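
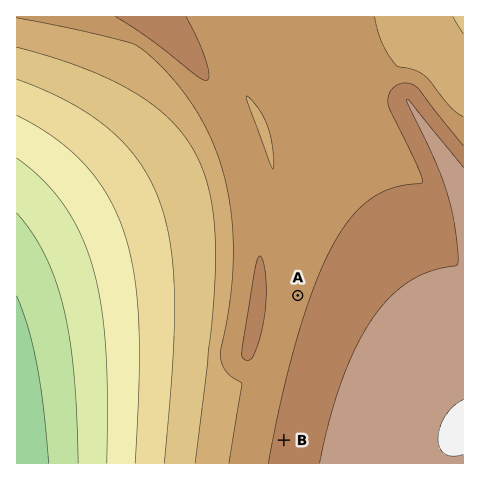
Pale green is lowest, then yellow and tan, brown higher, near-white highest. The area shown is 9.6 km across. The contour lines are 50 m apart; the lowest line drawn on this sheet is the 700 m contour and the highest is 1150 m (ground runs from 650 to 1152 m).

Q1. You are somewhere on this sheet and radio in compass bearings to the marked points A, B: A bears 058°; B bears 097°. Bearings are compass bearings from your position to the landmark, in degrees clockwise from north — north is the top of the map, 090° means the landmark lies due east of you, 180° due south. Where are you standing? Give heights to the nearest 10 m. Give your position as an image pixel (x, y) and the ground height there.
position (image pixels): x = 102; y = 418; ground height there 790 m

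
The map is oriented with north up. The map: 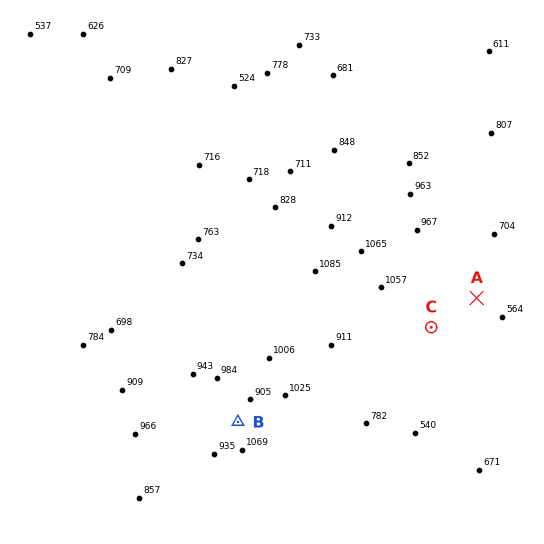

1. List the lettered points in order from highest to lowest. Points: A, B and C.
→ B C A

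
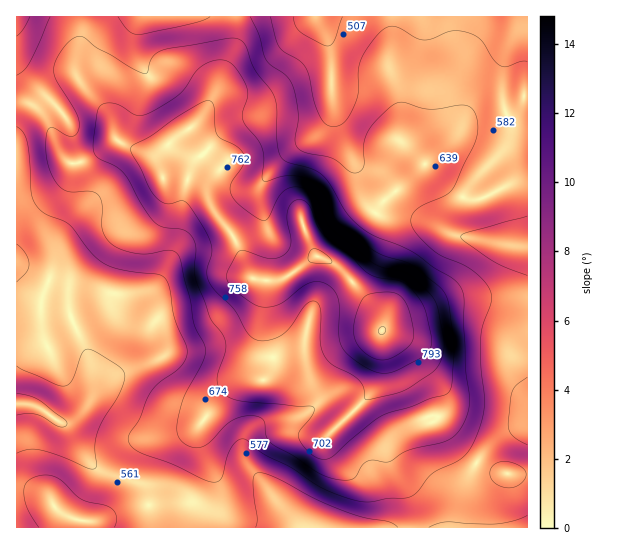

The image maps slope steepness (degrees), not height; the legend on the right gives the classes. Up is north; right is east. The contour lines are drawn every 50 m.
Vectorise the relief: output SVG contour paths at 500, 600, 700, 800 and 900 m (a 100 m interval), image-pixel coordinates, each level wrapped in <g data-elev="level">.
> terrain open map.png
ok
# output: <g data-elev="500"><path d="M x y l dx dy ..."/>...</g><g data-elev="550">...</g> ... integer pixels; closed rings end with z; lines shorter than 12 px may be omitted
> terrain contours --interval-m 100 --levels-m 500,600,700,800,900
<g data-elev="500"><path d="M17 393l12 3 9 3 27 20 2 4-1 3-5 1-24-13-10-1-10 2"/><path d="M342 17l-8 24-3 4-4 1-6-2-21-13-5-6-2-8"/></g><g data-elev="600"><path d="M114 527l2-10-5-9-6-3-23-5-22-21-7-3-7-1-8 1-8 3-4 4-2 6 0 9 3 9 12 20"/><path d="M504 487l10 0 8-5 4-7-2-6-9-5-9-3-8 1-5 4-3 7 1 6 6 5z"/><path d="M17 127l6 6 4 8 2 17 2 36 3 8 5 7 7 5 17 7 6 4 22 28 13 10 19 7 36 5 6 3 4 7 5 30 12 31 1 9-7 12-22 16-9 11-10 25-10 16 0 7 3 5 9 6 32 11 32 16 10 2 4-1 3-4 5-20 4-10 6-6 6-2 4 1 16 14 28 14 27 18 25 11 24 5 44-6 7-5 15-18 24-11 9-8 10-17 8-24 0-15-3-31 0-29 2-13 8-23 0-11-7-10-12-11-10-6-21-9-10-6-15-16-4-7-1-5 2-7 4-5 28-14 9-8 22-48 2-12-2-12-5-7-6-3-34 4-10-1-18-6-8 2-17 15-10 12-4 14 0 21-2 4-5 3-7-1-19-14-28-6-5-4-3-6 3-27-5-29-7-11-15-9-5-6-7-25-9-18"/><path d="M50 17l-20 45-5 8-8 5"/><path d="M210 17l-17 6-55 12-9-4-11-14"/></g><g data-elev="700"><path d="M322 459l5 0 6-3 21-19 28-21 29-9 20-9 14-3 4-4 3-9 2-39-5-38-5-12-5-7-25-20-9-4-27-9-32-23-11-12-14-28-10-9-9-4-11-1-10 1-15 5-3-1-1-4 2-19-2-9-4-10-13-14-3-7 1-7 5-14-1-10-9-16-9-9-12-2-14 5-8 7-9 15-7 7-17 12-16 8-11 1-14-9-7-3-7 0-5 1-5 7-3 26-1 12 2 6 5 4 15 7 8 7 20 33 12 17 8 4 22 3 5 4 4 7 2 8-2 20 2 12 14 37 12 15 4 9-1 11-8 24 0 6 3 6 8 8 11 4 74 6 1 2-1 5-13 16-2 7 3 6 7 8 7 6z"/></g><g data-elev="800"><path d="M378 373l9 0 10-3 24-12 8-7 2-6 1-7-8-32-10-14-9-9-8-3-20-3-12-6-17-18-26-20-4-7-7-17-4-6-5-3-7 0-5 5-3 8 0 9 4 19-1 6-3 5-6 5-10 2-26-8-6 0-11 20-2 6 2 5 7 8 14 11 8 5 8 1 16-3 21-17 8-4 9-1 8 3 8 6 3 8 1 36 3 12 5 7 10 8 12 7z"/></g><g data-elev="900"><path d="M380 334l2 1 3-2 1-3-1-3-3 0-3 1-1 3z"/></g>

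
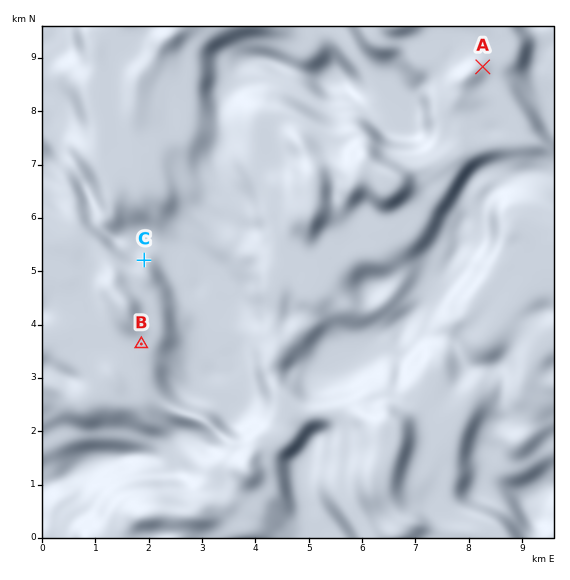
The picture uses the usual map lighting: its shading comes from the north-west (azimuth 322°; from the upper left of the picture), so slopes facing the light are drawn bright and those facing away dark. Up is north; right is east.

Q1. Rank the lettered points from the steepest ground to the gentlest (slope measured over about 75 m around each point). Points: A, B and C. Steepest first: C A B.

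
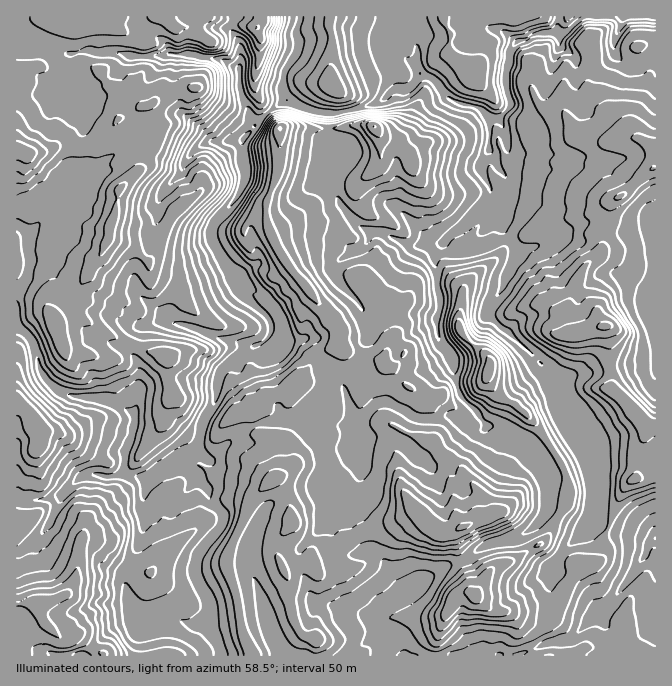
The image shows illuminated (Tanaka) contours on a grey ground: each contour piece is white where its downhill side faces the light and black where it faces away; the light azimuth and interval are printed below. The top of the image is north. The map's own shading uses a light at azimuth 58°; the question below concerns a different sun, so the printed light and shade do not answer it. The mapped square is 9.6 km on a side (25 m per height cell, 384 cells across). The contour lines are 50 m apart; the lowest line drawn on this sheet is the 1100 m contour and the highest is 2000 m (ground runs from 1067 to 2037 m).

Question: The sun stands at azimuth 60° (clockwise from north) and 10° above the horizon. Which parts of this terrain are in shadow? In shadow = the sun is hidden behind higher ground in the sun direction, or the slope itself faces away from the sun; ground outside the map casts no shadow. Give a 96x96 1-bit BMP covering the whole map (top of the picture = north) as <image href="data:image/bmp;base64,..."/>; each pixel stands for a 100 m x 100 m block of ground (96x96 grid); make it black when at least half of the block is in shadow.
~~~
<image width="96" height="96" href="data:image/bmp;base64,Qk2+BAAAAAAAAD4AAAAoAAAAYAAAAGAAAAABAAEAAAAAAIAEAAATCwAAEwsAAAIAAAAAAAAA////AAAAAAAf8AAH4fgH/g/AAAAfAAAP4/gH/n/gAAAcAAAPw/gH/n/gAAAAAAAPx8AD/3/gAAAAAAAfh8AC/3/gAAAAAAAfh4AAf3/AAAAAAAAfj4AAP74AAAAAAAAfj4AAH7wAAAAAAAAfj4AAD5gAAAAAAEA/nwgAB4AAAAAAAOA/H5gAA4AAAAAAAMA/HxgPw6AAAAADAEA+PxAP/6AA8AAHgAA+PhAP/8AAcAAHgAA+PgAP/8AAIAAHgAAeHAAf/8AAAAIHgAAfHAAf/8AAAAADgAAPHAAf/0IAAAAHgAAPjAAf/gcAAAAHgAAHhwA//AIAAAAHwAAHx4A/+AAAAQADgAAHwAA/8AAAB4ADAAAH4QAf4AAAx8AhAAAH4QAf4IAA5+BwAAAP4AAPwIAAZ+GgAAAP8AAPwbAAR/ngAAAf+AAHgaAAR/DgHYA7wAADgSAAx/DgHcBn4AADAAABx/DgAMBPwAAAAAABj/jgAMB/AAAABgADn/jgAOB8AAAAHAAHH/jgAOA8QAAAAAP+P/zgAPAcAAAHgA/+f/zAAPgcAAADAD/8f/wAAPwOAAAAAP/4//wAAPwPAAAAPf/w//gAAfwHAAAAef/gf/AAD/4DAAAB4f8Af+AH//4DAAAA4P8Af8Af6f4DAAAAQf4A/wA/2PwDAAAAAf4B/gA/mH4AAAAGAf4P/4B/EHwAAYEGA/4f/4B+AHwAA8OAA/4//4B+AHAAH+OAB/w//4D+AAAAP/8AB/h//4D8AAAAP/4AB+B/84D8AAAfH/8AB+D/AQD4AAD8H/4AB8H+AAD4AAHwP/4AB8P+AAD4AAGAf/wAB8H/gADwAAAA//gAA8H+AADgABAB//gAA+DwAADgADAD//AAA8DwAADgAHAD/+BAA8B4AABgAHAH/8DAAYA4AAAgAHAH/4CAAYAwAAAgQGAP/4AAAQAAAAAg8AAP/wAAAAAAAAAA8AAP/gAAAAAAAAAB+AAf/gAAAAAAIAAA+AAf/AAAwAAwPAAA/AAP/AAPwAAgeAAAfAAP2AAfAAAAOAAA/AAP+AA4EAAAHAAA/AAH+ABwfAAADwAAfgAD+ADh/AAAD4AAPgAD+AHj/AAgBsAAHgAB/AHD+AEgAACADgAB/AHB8AMgAACAAABh/gHA8ANgAACAAABh/gPw4ALAAACAAAAD/g/8YALAAAiAAAAD/g/8QAGAAB4AAAAB/gf8AAPj/x8AAAAB/gP+AANz+A4AAAAAfwP8AAPzwAAAAAAAPwH8AAPjwAAAAAAAHgB4AAPhwAAAAAAgPgAAAAPgwAAABADgeD+AAA/4AAAAAADAef/gAP94AAAAAADAcf+AAf54AAAAAADA8f8AEfz4AAAAAAAA8f4Ae/DwAAAAAAAA8MgAX+DwAAAAAAAB8MwAH8DwAAAAAAAD8BwAH4BwSAAAAMf/8HwAHgBw3HAAB///+HwADgAw+HAAH+f9+H4ADAAAeHAAAAdx+H4ADwAweHAAAAcA8H4ADwD/+DAAAAAA8D4ADwDn6AAAAAAAMB4ABgAAYAA="/>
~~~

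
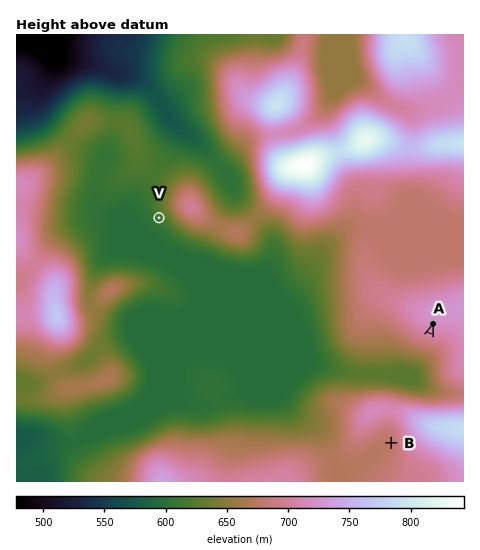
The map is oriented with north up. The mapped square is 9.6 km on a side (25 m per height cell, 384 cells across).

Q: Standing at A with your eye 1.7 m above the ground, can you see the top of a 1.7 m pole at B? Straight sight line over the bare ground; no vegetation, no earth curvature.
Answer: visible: false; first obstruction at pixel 405 402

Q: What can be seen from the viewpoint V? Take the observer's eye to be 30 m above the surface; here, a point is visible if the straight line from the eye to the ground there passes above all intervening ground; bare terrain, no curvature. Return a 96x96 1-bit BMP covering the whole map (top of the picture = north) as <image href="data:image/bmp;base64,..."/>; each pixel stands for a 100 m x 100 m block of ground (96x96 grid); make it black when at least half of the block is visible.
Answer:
<image width="96" height="96" href="data:image/bmp;base64,Qk2+BAAAAAAAAD4AAAAoAAAAYAAAAGAAAAABAAEAAAAAAIAEAAATCwAAEwsAAAIAAAAAAAAA////AAAAAAAAAB4H////wACAAAAAAA//////4AAAAAAAAA//////8AAAAAAAAA///////AAAAAAAAAf//////gAAAAAAAAf///////gAAAAAAAP///////wAAAAAAAH///////4AAAAAAAH///////4AAAAAAAD///////8ABgAAAAB///////+ADwAAAAA///////+AD/8AAAA////////AH/8AAAA////////gP/8AAAAf///////wP/8AAAAf///////4f/8AAAAf//////////8AAAAf//////////8AAAAP/////////wAAAAAP////////8AAAAAAP////////gAAAAYA////////8AAQAAP/////////gAA4AAH////////+AAA4AAD////////8AAA8AAB////////4AAA8AAB/f//////4AAAcAAAYP//////4AAAcAAAAP//////8AAAAAAAAH//////8AAAAAAAAD//////8AAAAACAAD//////8ABgAAHAAB//////+ADgAAPAAA//////+AHgAAPAAAf//////APwAAfAAAP//////AfwAAfgAAH//////h/4AA/gAAD//////7/AAA/gAAH///////gAAA/gAAP//////8AAAAfwAA////+AfAAAAAf58D////gAAAAAAA///////+AAAAAAAA///////wAAAAAAAA///////AAAAAAAAA//////8AAAAAAAAA//////wAAAAAAAAf//////AAAAAAAAA//////8AAAAAAAAB//////wAAAAAAAAB//////AAAAAAAAAB//////AAAAAAAAAB//////AAAAAAAAAB//////AAAAAAAAAB//////AAAAAAAAAB/////+AAAAAAAAAB/////+AAAAAAAAAB/////+AAAAAAAAAB/////+AAAAAAAAAA/////8AAAAAAAAAA/////4AAAAAAAAAA/////wAAAAAAAAAA/////AAAAAAAAAAA/////AAAAAAAAAAAf////AAAAAAAAAAAf////AAAAAAAAAAAP/+P/AAAAAAAAAAAH/+H/AAAAAAAAAAAD//H/AAAAAAAAAAAA//H/AAAAAAAAAAAAf/H+AAAAAAAAAAAAP//8AAAAAAAAAAAAP//4AAAAAAAAAAAAH//wAAAAAAAAAAAAD//gAAAAAAAAAAAAB//gAAAAAAAAAAAAA//AAAAAAAAAAAAAAfgAAAAAAAAAAAAAACAAAAAAAAAAAAAAAAAAAAAAAAAAAAAAAAAAAAAAAAAAAAAAAAAAAAAAAAAAAAAAAAAAIA4AAAAAAAAAAAAA+B4AAAAAAAAAAAAA/D4AAAAAAAAAAAAB//wAAAAAAAAAAAAB//gAAAAAAAAAAAAD//AAAAAAAAAAAAAD/+AAAAAAAAAAAAAD/8AAAAAAAAAAAAAD/4AAAAAAAAAAAAAADwAAAAAAAAAAAAAAAAAAAAAAAAAAAAAAAAAAAAAAAAAAAAAAAAAAAAAAAAAAAAAAAAAAAAAAAAA="/>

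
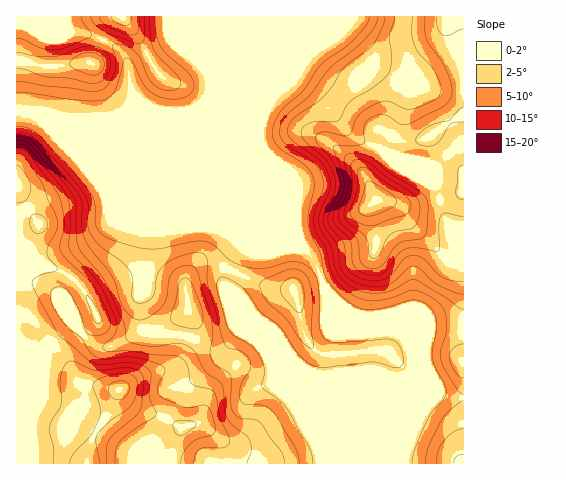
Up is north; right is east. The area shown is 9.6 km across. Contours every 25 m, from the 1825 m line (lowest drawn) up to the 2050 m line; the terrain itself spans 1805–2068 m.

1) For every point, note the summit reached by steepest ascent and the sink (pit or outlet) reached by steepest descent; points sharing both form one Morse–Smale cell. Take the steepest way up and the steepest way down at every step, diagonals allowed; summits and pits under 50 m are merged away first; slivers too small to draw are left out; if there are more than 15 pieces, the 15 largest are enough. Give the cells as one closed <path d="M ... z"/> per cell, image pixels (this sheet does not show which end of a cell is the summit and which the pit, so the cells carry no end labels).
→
<path d="M206 99l-11 9-9 4-52-4-17 7-23 3-28 0-19-5-31-1 0 351 388 1 4-18 1-73-7 3-9 0-8-3-69 1-7-2-18-16-7-12-60-59 1-14 16-25-35-84z"/><path d="M463 16l-256 1 91 221 5 10 11 11 11 29 16 16 12 8 14 8 31 13 8 8 6 12 16 16 10 22 3 3 14 4 9-1z"/><path d="M207 16l-1 53 4 9 0 12-4 7 0 65 35 84-16 25-1 14 60 59 7 12 18 16 7 2 69-1 8 3 14-2 6-9 0-7-7-17-8-8-31-13-14-8-12-8-16-16-11-29-11-11-5-10z"/><path d="M20 24l-4 1 1 87 30 1 19 5 28 0 23-3 17-7 17 0-10-6-8-8-6-34-14-15-28-11-14-2-8-3-30 0z"/><path d="M206 16l-189 0-1 8 17 5 30 0 8 3 19 3 18 7 9 6 9 9 6 34 9 11 19 8 26 2 13-6 7-8 4-8 0-12-4-9z"/><path d="M412 353l1 12-5 12 0 69-4 17 59 1 1-66-23-4-13-25z"/>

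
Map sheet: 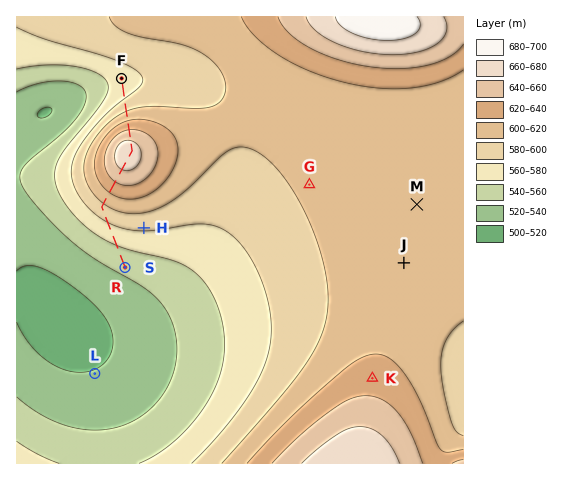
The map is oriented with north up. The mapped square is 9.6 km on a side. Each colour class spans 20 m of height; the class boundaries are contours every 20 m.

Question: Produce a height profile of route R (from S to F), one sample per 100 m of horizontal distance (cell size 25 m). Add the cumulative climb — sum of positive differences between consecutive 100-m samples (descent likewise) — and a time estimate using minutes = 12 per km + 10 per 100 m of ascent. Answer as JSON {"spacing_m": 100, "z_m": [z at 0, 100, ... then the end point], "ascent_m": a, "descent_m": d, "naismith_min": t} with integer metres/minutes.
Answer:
{"spacing_m": 100, "z_m": [545, 548, 551, 553, 557, 560, 563, 567, 571, 575, 579, 583, 587, 591, 595, 602, 610, 617, 625, 632, 640, 647, 654, 660, 665, 669, 671, 670, 668, 664, 658, 651, 641, 631, 621, 611, 601, 593, 585, 579, 575, 572, 570, 570, 571], "ascent_m": 126, "descent_m": 100, "naismith_min": 64}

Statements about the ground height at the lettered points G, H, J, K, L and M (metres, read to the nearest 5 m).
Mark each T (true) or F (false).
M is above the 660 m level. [F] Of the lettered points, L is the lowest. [T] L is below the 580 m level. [T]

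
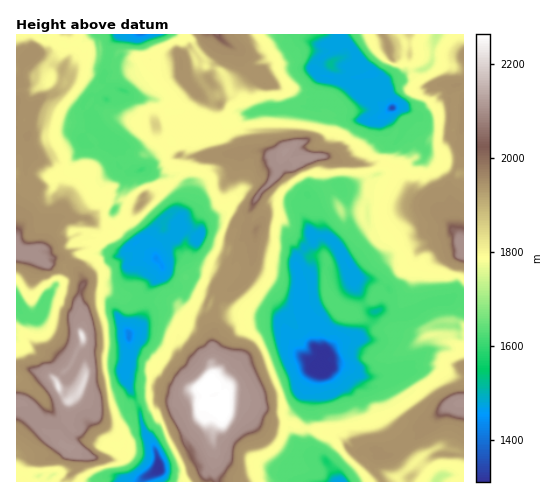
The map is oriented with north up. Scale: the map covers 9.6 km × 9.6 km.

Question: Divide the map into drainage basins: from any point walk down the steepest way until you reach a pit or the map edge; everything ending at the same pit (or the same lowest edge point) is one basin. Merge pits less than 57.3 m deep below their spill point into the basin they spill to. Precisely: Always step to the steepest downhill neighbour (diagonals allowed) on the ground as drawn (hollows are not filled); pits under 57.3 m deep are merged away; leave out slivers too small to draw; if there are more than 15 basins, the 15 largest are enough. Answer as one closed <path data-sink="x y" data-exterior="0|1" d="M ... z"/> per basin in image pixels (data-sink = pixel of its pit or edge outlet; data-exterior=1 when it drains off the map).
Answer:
<path data-sink="323 369" data-exterior="0" d="M463 83l-11 3-3 8 2 15-1 27 9 8 4 8 0 6-14 25 1 16 8 12-1 20 2 5-28-32-18-10-3-5-9-10-3-9-6-4-9-4-18 3-26-4-10-5-36 4-10-6-6 19-19 23-9 15-4 20 3 3 7-1-15 8-7 22-27 41 0 6 7 17 0 47-9 12 1 15 3 3 35 4 12 10 11 4 26 2 9 4 33 5 19 17 9 2 3-3 11 0 3 7 7 0 9-2 26-20 25-27 18-5z"/><path data-sink="392 108" data-exterior="0" d="M463 34l-53 0-1 20-18-1-8-19-165 0 0 2 7 7 15 9 2 12 13 10-5 0-19 22-7 2-4 6-7 2-4 22-5 5 2 18 3 4 13 0 10-3 28-1 16 7 3 0 6-5 8 7 36-4 10 5 26 4 18-3 13 6 5 11 9 10 3 5 18 10 27 30 0-23-8-12-1-16 14-25 0-6-4-8-9-8 1-27-2-15 3-8 12-4z"/><path data-sink="140 35" data-exterior="1" d="M206 34l-136 1 2 17-9 16 0 5 7 5 0 3-8 9-20 7-6 6-4 7-2 19-4 8 3 13 10 10 13 5 7 7 5 20 0 12-4 13 28 3 13-12 5-13 7 5 10 0 16 6 6-10 5 0 23-14 13-13 2-10 2-2-16-2-6-5-8-13-5-16 2-6 8-7 11-5 16-12-10-16-1-18 6-8 16-7z"/><path data-sink="157 259" data-exterior="0" d="M260 151l-70 5-2 3-2 10-11 11-21 14-9 2-9 15-14 9-8 9-2 6-9 1-11-14-5-4-10 0 2 4-2 13-15 4-14 10-10 0-6 5 10 6 20-2 7 4 11 12 4 7-2 4 7 3 16 3 15 7 10 0 10 4 27-3 11 6 11 11 13 4 8 11 3 10 0-14-7-17 0-6 27-41 7-22 15-8-7 1-3-3 4-20 9-15 17-19 6-12 0-9-5 2z"/><path data-sink="159 469" data-exterior="0" d="M203 386l-14 6-11 8-17-2-14 1-36 14-14 0-20-19-3 3-6 4-1 19-8 7-1 7 4 9 15 12 0 12-12 14 142 1-1-9 6-6 2-10-1-27 8-14 2-10-15-2-3-3z"/><path data-sink="129 337" data-exterior="0" d="M84 286l-3 2-2 7 0 11 5 12-3 9 1 16-9 17 12 8 0 11-7 17 10 7 9 10 19-1 31-13 14-1 17 2 14-9 9-2 8-7 4-8-1-34-1-7-9-13-13-4-11-11-11-6-27 3-10-4-10 0-15-7z"/><path data-sink="341 481" data-exterior="1" d="M223 405l-2 11-8 14 0 37 4 15 165-1-8-11 5-14-3-7-20 3-7-4-3-5-12-10-33-5-9-4-26-2-11-4-12-10-18-1z"/><path data-sink="17 304" data-exterior="1" d="M18 249l-2 0 0 117 40 13 15-14 11-22-1-16 3-9-5-12 0-11 5-14-7-12-15-11-20 2-9-6-11 0z"/><path data-sink="437 481" data-exterior="1" d="M463 403l-17 4-25 27-26 20-17 2-4 14 7 10 2 2 80 0z"/><path data-sink="39 476" data-exterior="0" d="M21 403l-5 0 0 78 48 1 13-15 0-12-8-8-5-1-8-11-10-3-10-12-5-11z"/><path data-sink="376 311" data-exterior="0" d="M379 292l-5 7-18 10-4 6 18 7 11 8 15 0 7 4 23 3-10-4-10 0-5-4-2-17 4-10 0-6-6 5-8-2z"/><path data-sink="115 210" data-exterior="0" d="M106 195l-5 13-13 11 13 7 14 3 25-23-17-6-10 0z"/>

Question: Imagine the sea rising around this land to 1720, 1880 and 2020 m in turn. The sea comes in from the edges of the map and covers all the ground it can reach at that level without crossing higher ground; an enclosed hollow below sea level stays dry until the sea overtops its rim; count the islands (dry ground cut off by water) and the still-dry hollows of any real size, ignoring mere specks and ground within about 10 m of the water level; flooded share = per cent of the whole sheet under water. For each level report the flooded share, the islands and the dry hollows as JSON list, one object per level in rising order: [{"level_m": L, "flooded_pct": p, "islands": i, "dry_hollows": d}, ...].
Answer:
[{"level_m": 1720, "flooded_pct": 37, "islands": 0, "dry_hollows": 1}, {"level_m": 1880, "flooded_pct": 67, "islands": 2, "dry_hollows": 0}, {"level_m": 2020, "flooded_pct": 90, "islands": 1, "dry_hollows": 0}]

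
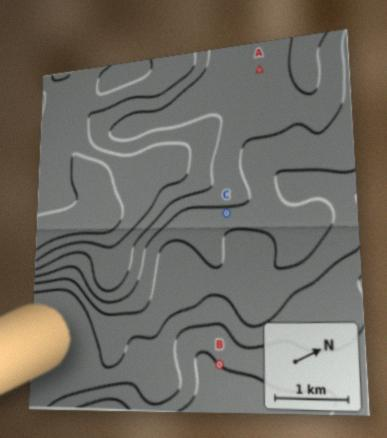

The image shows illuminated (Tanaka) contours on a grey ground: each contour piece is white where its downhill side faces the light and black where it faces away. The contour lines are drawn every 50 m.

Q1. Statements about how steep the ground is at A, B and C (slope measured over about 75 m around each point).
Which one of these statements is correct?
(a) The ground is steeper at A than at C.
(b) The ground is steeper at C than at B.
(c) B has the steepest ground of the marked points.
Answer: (b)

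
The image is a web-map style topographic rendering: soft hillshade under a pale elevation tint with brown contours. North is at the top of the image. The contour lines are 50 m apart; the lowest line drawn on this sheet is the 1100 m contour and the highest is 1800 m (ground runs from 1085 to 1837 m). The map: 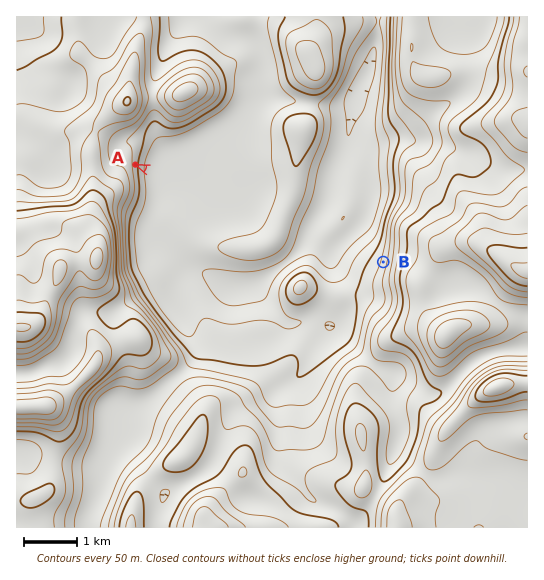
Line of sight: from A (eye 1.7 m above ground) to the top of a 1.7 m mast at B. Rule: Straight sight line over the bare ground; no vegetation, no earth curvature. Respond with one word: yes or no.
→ yes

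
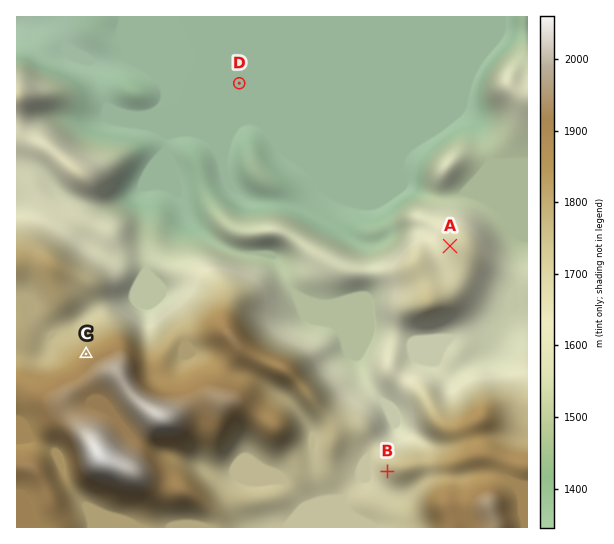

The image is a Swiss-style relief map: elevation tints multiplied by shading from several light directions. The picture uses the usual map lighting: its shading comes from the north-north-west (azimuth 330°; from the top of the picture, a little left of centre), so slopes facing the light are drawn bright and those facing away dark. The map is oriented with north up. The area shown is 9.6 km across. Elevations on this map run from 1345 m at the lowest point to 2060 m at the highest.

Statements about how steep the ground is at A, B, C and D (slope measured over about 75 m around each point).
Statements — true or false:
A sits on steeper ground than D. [true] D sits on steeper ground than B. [false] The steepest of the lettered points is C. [true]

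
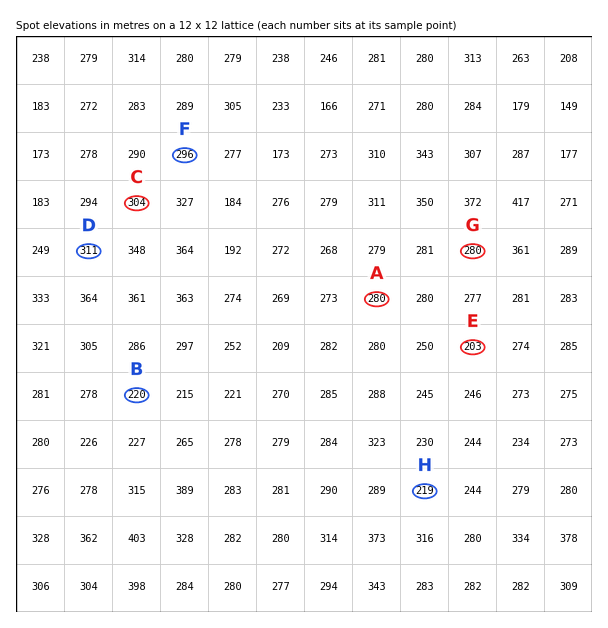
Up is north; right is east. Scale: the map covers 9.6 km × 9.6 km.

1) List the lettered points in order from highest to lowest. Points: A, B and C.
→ C A B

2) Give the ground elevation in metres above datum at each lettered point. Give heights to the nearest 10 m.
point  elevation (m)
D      310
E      200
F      300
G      280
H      220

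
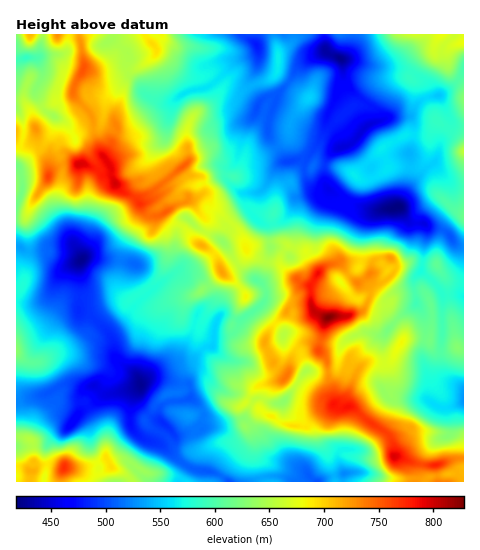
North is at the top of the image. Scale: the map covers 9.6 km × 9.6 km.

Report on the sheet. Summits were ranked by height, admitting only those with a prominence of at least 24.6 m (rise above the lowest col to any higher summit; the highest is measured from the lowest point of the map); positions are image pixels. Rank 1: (329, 317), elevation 828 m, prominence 410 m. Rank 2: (116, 184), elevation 798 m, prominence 146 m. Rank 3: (395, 457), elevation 795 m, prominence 70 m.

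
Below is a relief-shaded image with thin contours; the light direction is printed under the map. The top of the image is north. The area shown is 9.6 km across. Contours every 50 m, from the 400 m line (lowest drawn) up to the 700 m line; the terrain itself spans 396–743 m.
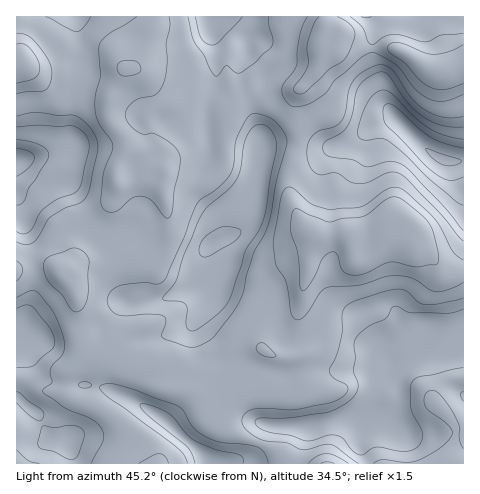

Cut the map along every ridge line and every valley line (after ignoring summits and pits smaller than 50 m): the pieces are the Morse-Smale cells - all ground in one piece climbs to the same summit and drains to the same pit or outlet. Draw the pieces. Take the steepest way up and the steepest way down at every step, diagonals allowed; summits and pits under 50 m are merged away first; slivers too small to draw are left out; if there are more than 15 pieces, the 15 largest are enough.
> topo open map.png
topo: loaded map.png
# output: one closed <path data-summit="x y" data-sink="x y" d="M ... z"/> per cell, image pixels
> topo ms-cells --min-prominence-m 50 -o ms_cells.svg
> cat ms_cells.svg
<path data-summit="406 230" data-sink="390 365" d="M405 231l-14 5-17 18-10 5-10-1-3-19-5-5-17 2-13-1-6 21-1 14-6 17-7 36 0 12 6 20-5 3-16 0-17-8-7 0-10 7-5 12 39 6 9 6 1 14-2 21 3 11 19 1 45-12 5 8-1 23 5 17 98 0 1-193-23-1-13-16-16-12z"/><path data-summit="406 230" data-sink="445 160" d="M393 119l-23 9-12 10-10 6-29 6-22-2-7 32 0 19 5 11 8 14 9 9 7 3 29-1 3 4 4 20 15-3 21-20 15-6 1 5 5 7 16 12 13 16 22 0 1-109-12 1-17-6z"/><path data-summit="406 230" data-sink="210 244" d="M284 144l-19 2-6 4-5 35-12 42-6 6-23 9-8 10 4 39-13 28 0 8 14 24 5 6 24 11 3 0 5-11 5-5 11-3 0-10 4-7 9-9 21-11 19-74 0-3-13-11-12-22-1-22 6-32z"/><path data-summit="126 69" data-sink="17 161" d="M84 80l-5 1-6 20-2 40-3 6-11 5-37 8 18 16 16 3 10 7 10 31 11 13 20 9 13 0 16-4 7 13 4 1 23-20 0-14-6-25 1-9-44 2-4-3 4-15 9-13 0-7-19-25-2-7 5-22z"/><path data-summit="126 69" data-sink="211 19" d="M210 16l-51 0-3 13-13 25-7 10-6 4 7 2 6 6 13 23 0 5-9 13 3 29-5 4-12 1 6 3 15 16 11 4-2 6 3 3 22 6 5-1 2-8 14-25-2-47 9-23 1-9z"/><path data-summit="21 62" data-sink="210 244" d="M204 255l1 17-3 6-40 22-16 3-15 0-7-2-33 36-11 6 2 5 7 5 19 4 26 11 18 0 3 14 10 6 24 2 12 6 12 0 24-9 3-3 2-15-27-12-5-6-14-24 0-8 13-28z"/><path data-summit="323 43" data-sink="445 160" d="M337 38l-5 6-8 1-1 10-7 15-18 20-3 12 0 15 2 6 0 25 22 2 29-6 10-6 12-10 19-8 7-1-12-20-5-23-6-14-1-13-16-3z"/><path data-summit="61 273" data-sink="17 161" d="M20 161l-4 0 1 108 33-2 12 6 19-10 24-1 31-8 7-4-9-15-16 4-13 0-20-9-11-13-10-31-10-7-16-3z"/><path data-summit="442 71" data-sink="445 160" d="M390 48l-18 1 1 13 6 14 2 16 7 17 5 7 39 38 14 7 17 0 1-95-25 6-15-6-18-13z"/><path data-summit="21 62" data-sink="210 463" d="M84 350l-17 22 0 13 23 0 12 2 37 16 26 17 45 44 15 0 11-4 9 0 10-7 4-10-20-7-26-14-7-6-3-13-8-10-36-7-4-4-3-14-18 0-23-10-19-4z"/><path data-summit="323 43" data-sink="211 19" d="M326 16l-101 0 22 20-1 16-7 14 0 12 7 16 6-3 11 7 11 1 26-11 16-18 6-11 4-27z"/><path data-summit="158 463" data-sink="17 335" d="M17 339l-1 7 8 16 0 13-7 22 21 17 8 19 6 7 16 2 5 22 75-1-13-22-17-20-21-14-27-8-4-6 0-8-18-4-9-6-14-25z"/><path data-summit="61 273" data-sink="210 244" d="M143 250l-38 12-24 1-19 10 10 13 4 8 1 36 4 13 10-6 33-36 7 2 22-1 13-4 24-12-29-12z"/><path data-summit="21 62" data-sink="17 161" d="M21 63l-5 1 1 97 40-9 11-5 3-6 2-40 7-21-14-4-26-3z"/><path data-summit="126 69" data-sink="210 244" d="M164 180l-2 10 6 25 0 14-25 22 18 23 21 10 7 2 14-8 2-6 0-21 8-9 10-5 0-7-5-13-22-21-3-7-15-3z"/>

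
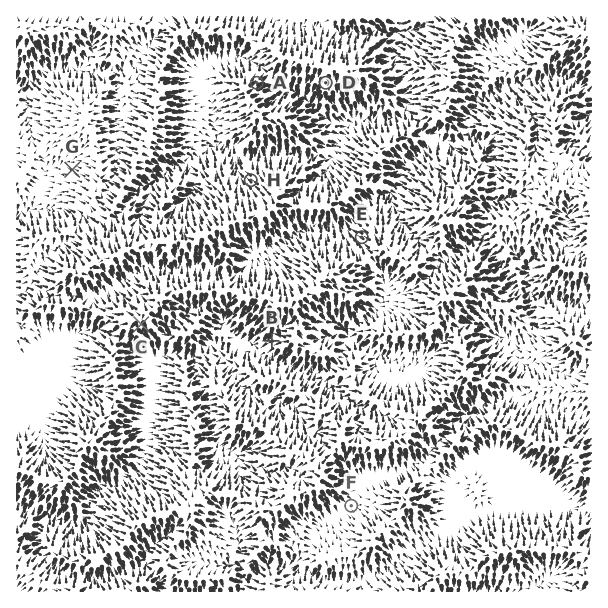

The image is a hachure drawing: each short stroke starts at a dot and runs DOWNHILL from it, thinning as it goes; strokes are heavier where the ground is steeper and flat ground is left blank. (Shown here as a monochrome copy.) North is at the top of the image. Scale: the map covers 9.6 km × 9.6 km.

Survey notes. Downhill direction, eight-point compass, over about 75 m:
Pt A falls NE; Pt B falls SW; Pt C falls SE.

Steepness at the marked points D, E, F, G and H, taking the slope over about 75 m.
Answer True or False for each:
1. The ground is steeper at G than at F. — True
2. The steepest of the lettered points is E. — True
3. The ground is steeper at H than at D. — False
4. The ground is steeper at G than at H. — False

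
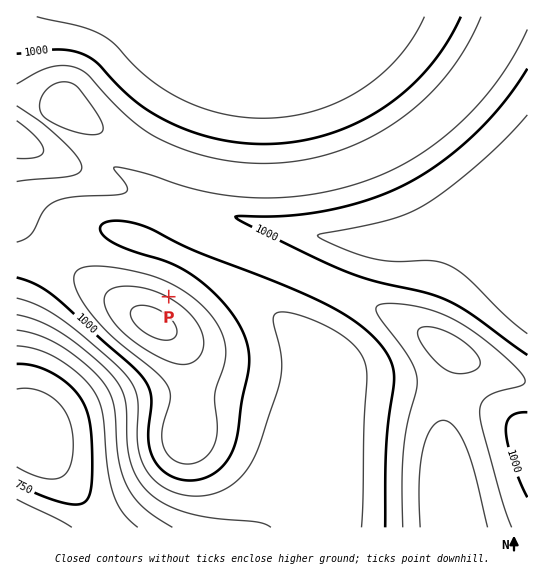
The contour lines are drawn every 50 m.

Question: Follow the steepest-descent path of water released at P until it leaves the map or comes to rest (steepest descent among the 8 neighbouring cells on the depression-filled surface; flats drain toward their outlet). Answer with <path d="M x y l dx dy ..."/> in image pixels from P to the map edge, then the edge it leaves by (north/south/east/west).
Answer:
<path d="M169 297l29-30 4 0 8 6 4 1 3 3 4 1 6 5 4 2 12 9 6 3 4 4 5 2 9 8 2 0 20 18 1 0 9 9 2 0 24 24 0 3 1 1 0 35-1 1 0 7-2 1 0 7-2 6 0 6-2 1 0 4-1 1-1 10-2 1-1 9-3 6 0 4-4 9 0 3-4 6 0 3-2 5-3 3-4 8-25 25"/>
exit: south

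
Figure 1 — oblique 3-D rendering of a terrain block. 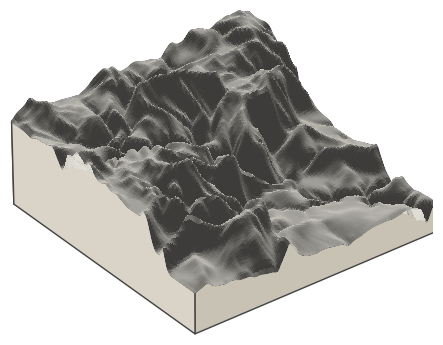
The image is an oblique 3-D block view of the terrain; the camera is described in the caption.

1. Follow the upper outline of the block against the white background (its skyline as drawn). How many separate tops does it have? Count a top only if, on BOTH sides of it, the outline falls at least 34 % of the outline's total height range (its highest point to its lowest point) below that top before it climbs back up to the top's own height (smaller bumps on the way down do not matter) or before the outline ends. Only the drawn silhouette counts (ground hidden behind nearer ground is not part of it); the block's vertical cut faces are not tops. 1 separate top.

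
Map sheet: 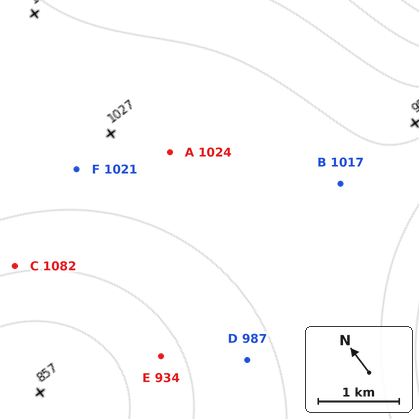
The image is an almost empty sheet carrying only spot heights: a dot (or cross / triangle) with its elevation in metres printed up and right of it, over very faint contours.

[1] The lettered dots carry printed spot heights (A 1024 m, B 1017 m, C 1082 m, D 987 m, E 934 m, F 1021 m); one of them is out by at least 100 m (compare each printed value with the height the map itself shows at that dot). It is C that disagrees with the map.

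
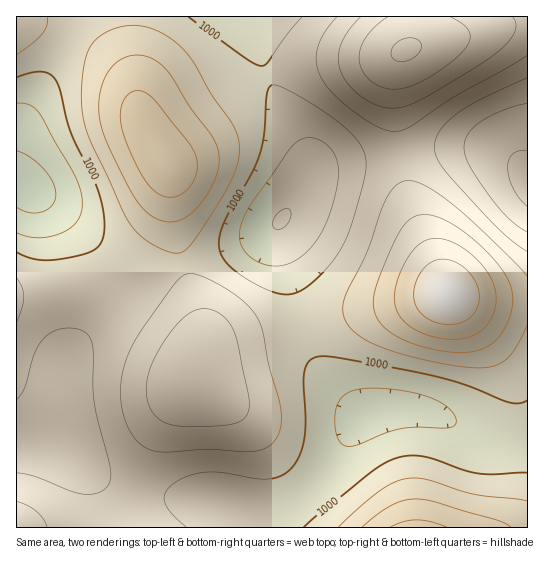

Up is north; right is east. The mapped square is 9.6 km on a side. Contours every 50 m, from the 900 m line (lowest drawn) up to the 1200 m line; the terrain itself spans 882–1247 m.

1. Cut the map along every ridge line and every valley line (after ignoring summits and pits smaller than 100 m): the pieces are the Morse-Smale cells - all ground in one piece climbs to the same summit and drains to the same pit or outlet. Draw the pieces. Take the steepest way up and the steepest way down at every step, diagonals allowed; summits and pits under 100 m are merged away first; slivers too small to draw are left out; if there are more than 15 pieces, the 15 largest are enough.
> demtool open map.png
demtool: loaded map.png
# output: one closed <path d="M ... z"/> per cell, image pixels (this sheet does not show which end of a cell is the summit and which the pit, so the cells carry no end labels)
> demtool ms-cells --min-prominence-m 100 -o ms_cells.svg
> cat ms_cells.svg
<path d="M130 16l-114 1 0 165 10 3 40 31 38 39 16 24-1 10-8 14-40 48-7 12-1 78 10 14 16 16 13 9 17 8 36 8 50 5 34 11 19 1 13-2 28-14 24-20 14-20 18-32 10-11-11-6-33-35-13-22-10-28-76 20-11 5-12 14 2-11 0-26-25-87-7-68-21-36-9-24z"/><path d="M251 16l-120 1 8 93 9 24 21 36 7 68 25 87-2 38 12-15 11-5 77-21-12-55-7-20-3-18 2-6 14-20 11-20 4-13 0-11-4-14-39-72z"/><path d="M19 183l-3 0 0 344 221 1-1-13-7-7-32-8-50-5-34-10-24-14-25-28 0-80 7-12 40-48 8-14 1-10-16-24-38-39-40-31z"/><path d="M447 293l-60 14-68 10-20 6 9 28 13 22 14 16 23 22 11 2 13-4 35 0 24 7 32 19 13 5 25 4 16 0 1-145-54 0z"/><path d="M417 409l-35 0-16 4-11 12-23 40-21 23-18 13-22 10-13 2-24-2 3 8 0 8 290 1 1-83-42-5-13-5-32-19z"/><path d="M399 155l-53 6-28 8-13 13-9 17-17 24-2 10 3 14 19 76 40-10 75-12 33-8-35-84z"/><path d="M415 16l-163 1 11 48 5 14 24 42 15 32 1 17-3 14 9-12 19-8 67-10-5-43 0-38 4-16 14-15 3-13z"/><path d="M482 148l-37 0-43 5-2 6 8 38 41 98 25 4 53 0 1-125-19-18z"/><path d="M527 23l-16 1-41 11-33 5-28 8-8 5-6 20 0 38 6 44 44-7 37 0 27 8 19 17z"/><path d="M527 16l-110 0-2 22-6 9 96-22 22-2z"/>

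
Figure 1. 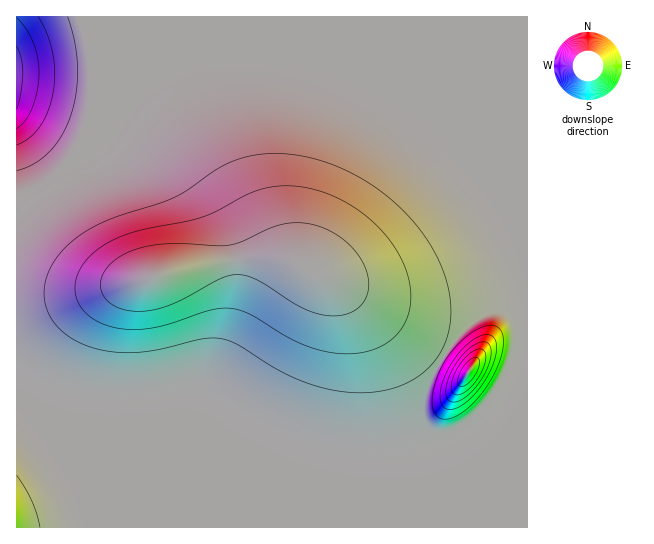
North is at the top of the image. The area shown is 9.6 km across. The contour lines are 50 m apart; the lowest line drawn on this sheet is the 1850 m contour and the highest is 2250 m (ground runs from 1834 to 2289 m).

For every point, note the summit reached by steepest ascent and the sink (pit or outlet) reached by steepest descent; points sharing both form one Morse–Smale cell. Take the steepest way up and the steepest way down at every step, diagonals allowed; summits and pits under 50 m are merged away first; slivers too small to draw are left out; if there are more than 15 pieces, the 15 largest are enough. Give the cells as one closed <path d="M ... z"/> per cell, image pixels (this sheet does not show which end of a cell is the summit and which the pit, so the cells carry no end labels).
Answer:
<path d="M527 16l-510 0-1 350 15 11 20 10 46 10 49 0 52-8 11 4 33 22 35 17 25 9 39 10 22 2 31 0 28-4 29-9-16-1-10-12-2-20 8-28 16-28 26-28 9-7 33-16 13-17z"/><path d="M17 367l0 161 511-1-1-154-15 24-17 16-20 15-17 9-43 14-21 2-31 0-42-6-38-12-29-14-45-28-11-4-52 8-49 0-46-10-20-10z"/><path d="M527 284l-12 16-33 16-9 7-18 18-18 25-9 20-5 21 2 20 10 12 18 0 26-14 17-12 16-16 12-16 4-8z"/>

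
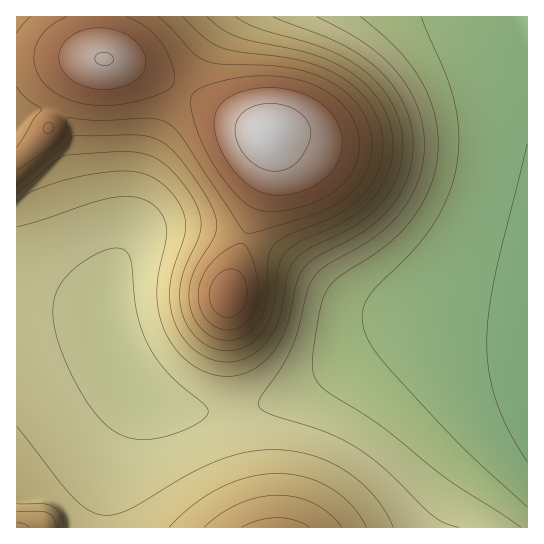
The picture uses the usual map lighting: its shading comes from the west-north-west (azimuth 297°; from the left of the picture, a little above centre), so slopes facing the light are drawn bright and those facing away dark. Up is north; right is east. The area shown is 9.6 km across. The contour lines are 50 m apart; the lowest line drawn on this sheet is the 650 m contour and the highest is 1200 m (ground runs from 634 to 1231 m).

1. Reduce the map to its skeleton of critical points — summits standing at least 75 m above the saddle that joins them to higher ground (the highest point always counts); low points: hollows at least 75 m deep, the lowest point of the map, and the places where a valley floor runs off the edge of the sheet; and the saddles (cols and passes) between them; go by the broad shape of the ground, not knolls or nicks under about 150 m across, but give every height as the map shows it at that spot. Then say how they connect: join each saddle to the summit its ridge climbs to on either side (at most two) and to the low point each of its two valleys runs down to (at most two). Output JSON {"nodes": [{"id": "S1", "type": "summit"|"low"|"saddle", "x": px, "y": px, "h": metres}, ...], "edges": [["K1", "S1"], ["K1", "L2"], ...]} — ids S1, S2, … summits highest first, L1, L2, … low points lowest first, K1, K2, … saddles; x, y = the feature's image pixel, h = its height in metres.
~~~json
{"nodes": [
{"id": "S1", "type": "summit", "x": 267, "y": 133, "h": 1231},
{"id": "S2", "type": "summit", "x": 105, "y": 59, "h": 1204},
{"id": "S3", "type": "summit", "x": 229, "y": 295, "h": 1139},
{"id": "S4", "type": "summit", "x": 275, "y": 527, "h": 1020},
{"id": "S5", "type": "summit", "x": 17, "y": 527, "h": 1011},
{"id": "L1", "type": "low", "x": 527, "y": 382, "h": 634},
{"id": "K1", "type": "saddle", "x": 183, "y": 90, "h": 1096},
{"id": "K2", "type": "saddle", "x": 245, "y": 238, "h": 1048},
{"id": "K3", "type": "saddle", "x": 103, "y": 527, "h": 857},
{"id": "K4", "type": "saddle", "x": 235, "y": 410, "h": 805}],
"edges": [["K1", "S1"], ["K1", "S2"], ["K1", "L1"], ["K2", "S1"], ["K2", "S3"], ["K2", "L1"], ["K3", "S4"], ["K3", "S5"], ["K3", "L1"], ["K4", "S3"], ["K4", "S4"], ["K4", "L1"]]}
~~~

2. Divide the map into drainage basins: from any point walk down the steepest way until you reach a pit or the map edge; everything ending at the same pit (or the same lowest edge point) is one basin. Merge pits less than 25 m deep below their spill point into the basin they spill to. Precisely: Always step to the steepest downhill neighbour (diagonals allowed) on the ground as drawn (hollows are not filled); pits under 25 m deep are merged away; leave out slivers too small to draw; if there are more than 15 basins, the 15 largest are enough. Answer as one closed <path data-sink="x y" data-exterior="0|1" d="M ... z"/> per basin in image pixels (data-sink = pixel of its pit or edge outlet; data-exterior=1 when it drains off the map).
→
<path data-sink="527 383" data-exterior="1" d="M527 16l-430 1 2 30 4 11-14 5-12 10-10 14-18 40-27 29-6 3 1 369 511-1z"/><path data-sink="17 129" data-exterior="1" d="M86 57l-70 2 1 100 5-3 27-29 18-40 10-14 12-10 10-4z"/><path data-sink="17 17" data-exterior="1" d="M97 16l-80 0-1 42 86 1-3-12z"/>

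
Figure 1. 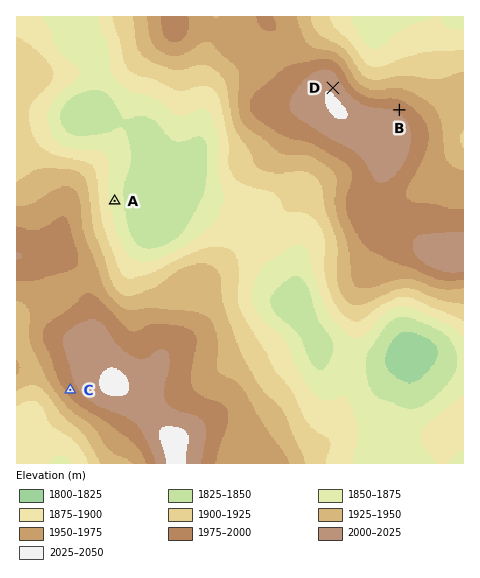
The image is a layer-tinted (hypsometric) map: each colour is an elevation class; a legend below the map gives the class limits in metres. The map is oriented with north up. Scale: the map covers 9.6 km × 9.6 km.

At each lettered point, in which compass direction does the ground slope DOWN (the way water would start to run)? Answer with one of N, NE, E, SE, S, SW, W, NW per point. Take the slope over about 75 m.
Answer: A E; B NE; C SW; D NE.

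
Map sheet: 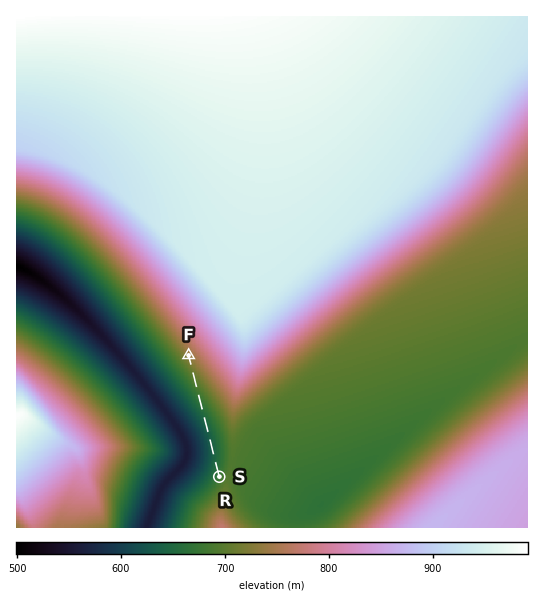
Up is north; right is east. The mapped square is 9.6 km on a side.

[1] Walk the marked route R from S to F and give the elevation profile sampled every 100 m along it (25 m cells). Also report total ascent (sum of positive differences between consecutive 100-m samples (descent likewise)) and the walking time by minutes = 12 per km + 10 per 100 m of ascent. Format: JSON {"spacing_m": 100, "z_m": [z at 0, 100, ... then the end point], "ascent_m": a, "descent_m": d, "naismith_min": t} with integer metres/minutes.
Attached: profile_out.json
{"spacing_m": 100, "z_m": [675, 665, 656, 648, 642, 638, 635, 635, 636, 638, 642, 647, 653, 659, 666, 673, 680, 687, 694, 701, 708, 716, 723, 731, 734], "ascent_m": 100, "descent_m": 41, "naismith_min": 38}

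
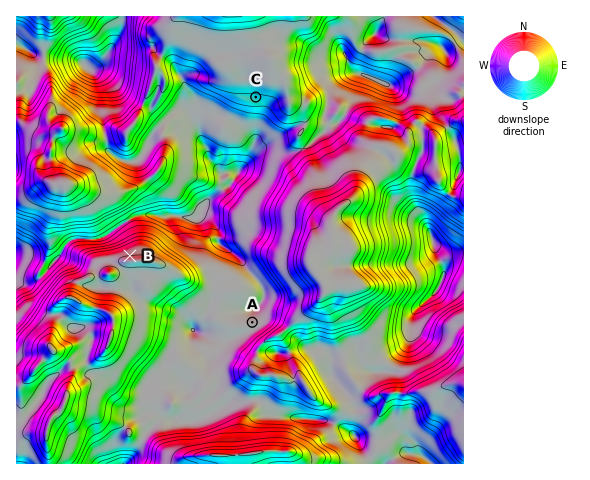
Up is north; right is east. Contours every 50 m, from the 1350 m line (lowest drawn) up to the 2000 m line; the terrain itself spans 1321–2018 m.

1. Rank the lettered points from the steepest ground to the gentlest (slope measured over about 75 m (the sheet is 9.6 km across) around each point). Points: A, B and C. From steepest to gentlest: C B A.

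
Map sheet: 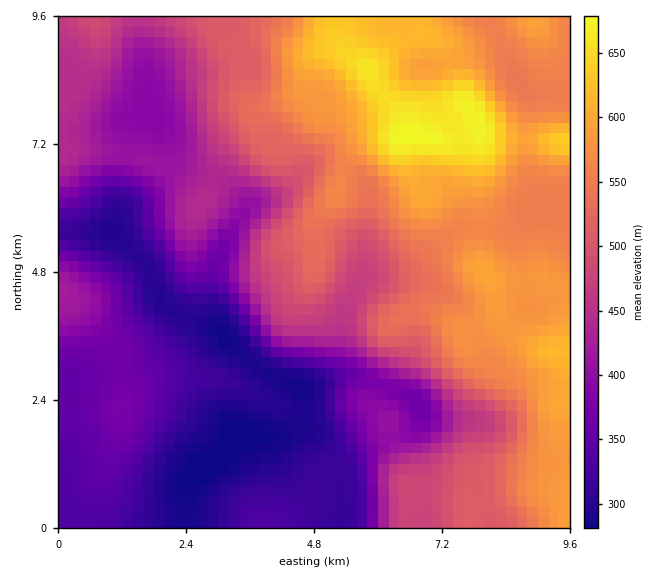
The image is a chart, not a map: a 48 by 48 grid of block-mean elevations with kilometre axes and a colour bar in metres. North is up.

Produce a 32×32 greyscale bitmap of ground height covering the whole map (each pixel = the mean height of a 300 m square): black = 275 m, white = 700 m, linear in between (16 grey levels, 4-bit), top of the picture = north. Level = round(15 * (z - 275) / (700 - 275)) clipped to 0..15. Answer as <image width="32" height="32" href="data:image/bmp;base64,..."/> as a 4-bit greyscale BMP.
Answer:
<image width="32" height="32" href="data:image/bmp;base64,Qk12AgAAAAAAAHYAAAAoAAAAIAAAACAAAAABAAQAAAAAAAACAAATCwAAEwsAABAAAAAAAAAAAAAAABEREQAiIiIAMzMzAERERABVVVUAZmZmAHd3dwCIiIgAmZmZAKqqqgC7u7sAzMzMAN3d3QDu7u4A////ACIiIRABEiIiERNnd4iImasiIiEQARIiIhETZ3eIiJq7IiIhEAARERERI2d3iImquyIzIRAAARERESNnd4iJqrsiMzIRAAABEREjVmd4iJq7IzMyIRAAAAERNERFZ3iauzMzMyERAAAREjRURFZ3irszMzMiERERERJERDRneJq7MzMzMiEREQASRENFeJmruzMzMzIiERAREjRFZ4mqq7wzMzMiIRERIjNFZ3iqqrvMMzMzIhEBJFVVZ4iJq6u7zERDMiEQATZmZniZmqu7u7tVQyERERJXd3d4mZqqu7u7VUMhESEkZ4iHd4mZqru7u1RDIRIyNXeJh3eImau7u7tDIhEjQ0V4iZh3iZmru7u6IhERJFQ1eImYh4maq7qqqhEREjVVRGiZmYiaqqqqqqoiERJFZlRXiamZmruqqqqqMyETRWZVVnmqqavLu7qqqlQyNEVmZWd4mqmry7u7qqpVREVVVmd4iJqqzMzM3LqrZlVVVVZ4iZmavN7d3e27zGZVRERWeJmaqrzu7u7ty81mVEREZ4mZqru83u7u7bu7ZlVERWeJmru7zd3d7tyqqmZlREVniZq7u83dzN3KqqpmZVRVZ4iZu8ze3LvMuqqqZmZVVniImrzd3dy7u7qqqmd2VWZ4iJq83dzMzMuqq7p3d2Z3iIiZq83MzMy6qru6"/>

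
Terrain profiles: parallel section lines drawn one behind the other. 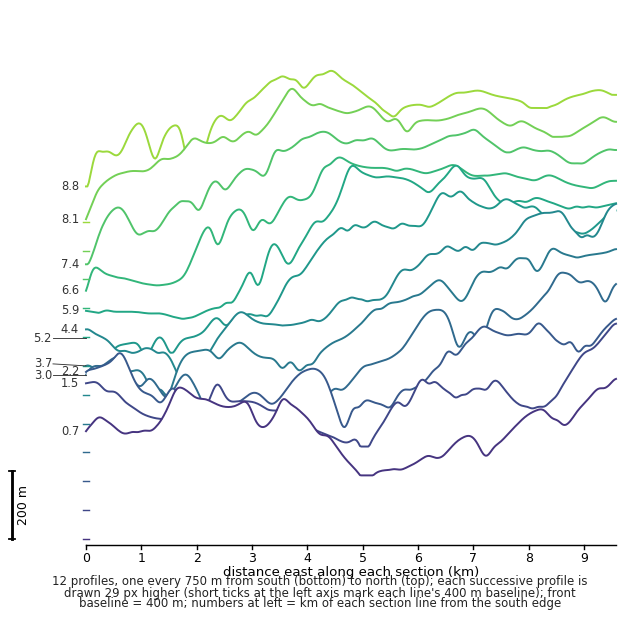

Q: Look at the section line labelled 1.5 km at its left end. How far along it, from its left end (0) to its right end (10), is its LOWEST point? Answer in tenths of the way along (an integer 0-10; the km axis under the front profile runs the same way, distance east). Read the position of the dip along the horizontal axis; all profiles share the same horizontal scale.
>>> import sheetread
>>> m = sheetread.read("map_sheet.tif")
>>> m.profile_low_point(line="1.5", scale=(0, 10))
5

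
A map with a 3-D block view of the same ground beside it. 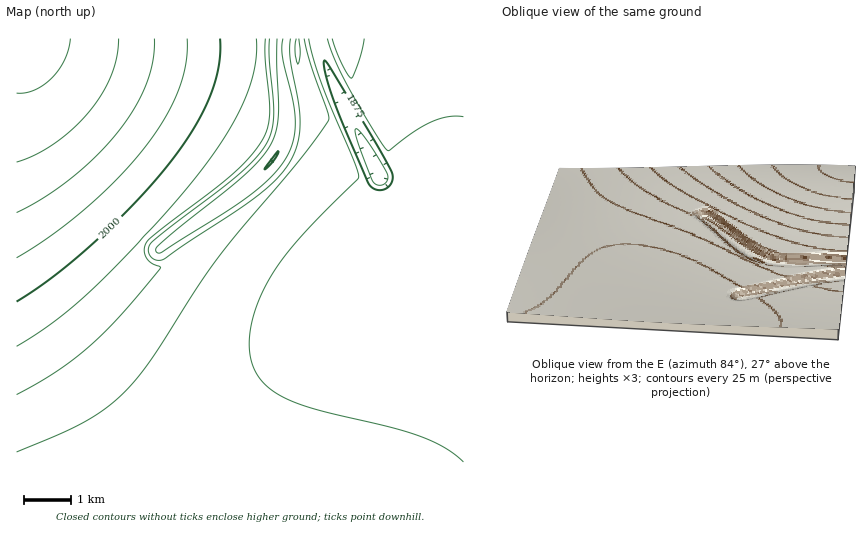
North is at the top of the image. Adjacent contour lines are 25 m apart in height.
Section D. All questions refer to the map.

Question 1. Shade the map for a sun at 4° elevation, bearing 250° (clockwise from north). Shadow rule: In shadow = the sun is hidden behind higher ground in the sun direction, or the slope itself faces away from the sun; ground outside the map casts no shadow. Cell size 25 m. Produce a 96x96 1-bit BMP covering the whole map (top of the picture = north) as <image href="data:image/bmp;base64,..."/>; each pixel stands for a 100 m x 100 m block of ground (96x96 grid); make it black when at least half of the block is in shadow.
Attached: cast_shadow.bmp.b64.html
<image width="96" height="96" href="data:image/bmp;base64,Qk2+BAAAAAAAAD4AAAAoAAAAYAAAAGAAAAABAAEAAAAAAIAEAAATCwAAEwsAAAIAAAAAAAAA////AAAAAAAAAAAAAAAAAAAAAAAAAAAAAAAAAAAAAAAAAAAAAAAAAAAAAAAAAAAAAAAAAAAAAAAAAAAAAAAAAAAAAAAAAAAAAAAAAAAAAAAAAAAAAAAAAAAAAAAAAAAAAAAAAAAAAAAAAAAAAAAAAAAAAAAAAAAAAAAAAAAAAAAAAAAAAAAAAAAAAAAAAAAAAAAAAAAAAAAAAAAAAAAAAAAAAAAAAAAAAAAAAAAAAAAAAAAAAAAAAAAAAAAAAAAAAAAAAAAAAAAAAAAAAAAAAAAAAAAAAAAAAAAAAAAAAAAAAAAAAAAAAAAAAAAAAAAAAAAAAAAAAAAAAAAAAAAAAAAAAAAAAAAAAAAAAAAAAAAAAAAAAAAAAAAAAAAAAAAAAAAAAAAAAAAAAAAAAAAAAAAAAAAAAAAAAAAAAAAAAAAAAAAAAAAAAAAAAAAAAAAAAAAAAAAAAAAAAAAAAAAAAAAAAAAAAAAAAAAAAAAAAAAAAAAAAAAAAAAAAAAAAAAAAAAAAAAAAAAAAAAAAAAAAAAAAAAAAAAAAAAAAAAAAAAAAAAAAAAAAAAAAAAAAAAAAAAAAAAAAAAAAAAAAAAAAAAAAAAAAAAAAAAAAAAAAAAAAAAAAAAAAAAAAAAAAAAAAAAAAAAAAAAAAAAAAAAAAAAAAAAAAAAAAAAAAAAAAAAAAAAAAAAAAAAAAAAAAAAAAAAAAAAAAAAAAAAAAAAAAAAAAAAAAAAAAAAAAAAAAAAAAAAAAAAAAAAAAAAAAAAGAAAAAAAAAAAAAAAfAAAAAAAAAAAAAAAfgAAAAAAAAAAAAAA/wAAAAAAAAAAAAAAfwAAAAAAAAAAAAAAf4AAAAAAAAAAAAAAP8AAAAAAAAAAAAAAH+AAAAAAAAAAAAAAB/AAAAAAAAAAAAAAA/AAAAAAAAAAAAAAAPgAAAAAAAAAAAAAAHwAAAAAAAAAAAAAAD4AAAAAAAAAAAAAAA+AAAAAAAAAAAAAAAfAAAAAAAAAAAAAAAHwAAAAAAAAAAAAAAD4AAAAeAAAAAAAAAA+AAAAfAAAAAAAAAAfAAAA/AAAAAAAAAAPwAAA/AAAAAAAAAAH4AAB/AAAAAAAAAAD8AAB+AAAAAAAAAAB+AAD+AAAAAAAAAAA/AAH8AAAAAAAAAAAfgAH8AAAAAAAAAAAPwAP4AAAAAAAAAAAH4AP4AAAAAAAAAAAH4AfwAAAAAAAAAAAH4AfwAAAAAAAAAAAD8A/gAAAAAAAAAAAD8A/gAAAAAAAAAAAD8B/AAAAAAAAAAAAD8B/AAAAAAAAAAAAD8D+AAAAAAAAAAAAD8D+AAAAAAAAAAAAD8H8AAAAAAAAAAAAH8H8AAAAAAAAAAAAH8P4AAAAAAAAAAAAH8P4AAAAAAAAAAAAH4PwAAAAAAAAAAAAH4fwAAAAAAAAAAAAH4fgAAAAAAAAAAAAP4/gAAAAAAAAAAAAP4/gAAAAAAAAAAAAP4/AAAAAAAAAAAAAP5/AAAAAAAAAAAAAP5/AAAAAAAAAAAAAP5+AAAAAAAAAAAAAP5+AAAAA="/>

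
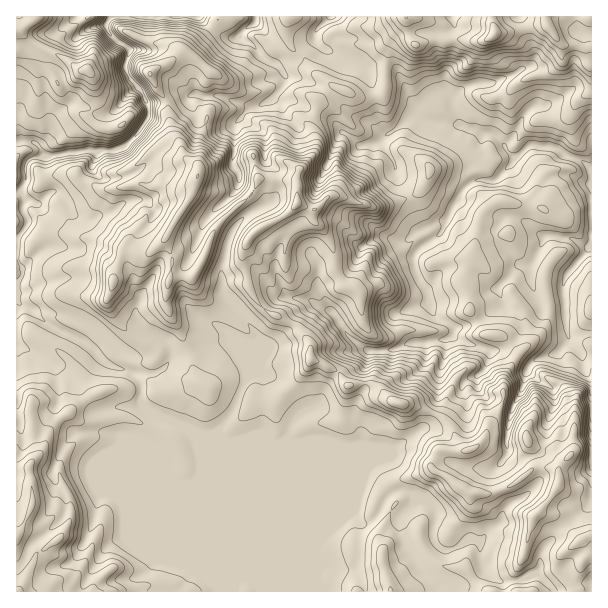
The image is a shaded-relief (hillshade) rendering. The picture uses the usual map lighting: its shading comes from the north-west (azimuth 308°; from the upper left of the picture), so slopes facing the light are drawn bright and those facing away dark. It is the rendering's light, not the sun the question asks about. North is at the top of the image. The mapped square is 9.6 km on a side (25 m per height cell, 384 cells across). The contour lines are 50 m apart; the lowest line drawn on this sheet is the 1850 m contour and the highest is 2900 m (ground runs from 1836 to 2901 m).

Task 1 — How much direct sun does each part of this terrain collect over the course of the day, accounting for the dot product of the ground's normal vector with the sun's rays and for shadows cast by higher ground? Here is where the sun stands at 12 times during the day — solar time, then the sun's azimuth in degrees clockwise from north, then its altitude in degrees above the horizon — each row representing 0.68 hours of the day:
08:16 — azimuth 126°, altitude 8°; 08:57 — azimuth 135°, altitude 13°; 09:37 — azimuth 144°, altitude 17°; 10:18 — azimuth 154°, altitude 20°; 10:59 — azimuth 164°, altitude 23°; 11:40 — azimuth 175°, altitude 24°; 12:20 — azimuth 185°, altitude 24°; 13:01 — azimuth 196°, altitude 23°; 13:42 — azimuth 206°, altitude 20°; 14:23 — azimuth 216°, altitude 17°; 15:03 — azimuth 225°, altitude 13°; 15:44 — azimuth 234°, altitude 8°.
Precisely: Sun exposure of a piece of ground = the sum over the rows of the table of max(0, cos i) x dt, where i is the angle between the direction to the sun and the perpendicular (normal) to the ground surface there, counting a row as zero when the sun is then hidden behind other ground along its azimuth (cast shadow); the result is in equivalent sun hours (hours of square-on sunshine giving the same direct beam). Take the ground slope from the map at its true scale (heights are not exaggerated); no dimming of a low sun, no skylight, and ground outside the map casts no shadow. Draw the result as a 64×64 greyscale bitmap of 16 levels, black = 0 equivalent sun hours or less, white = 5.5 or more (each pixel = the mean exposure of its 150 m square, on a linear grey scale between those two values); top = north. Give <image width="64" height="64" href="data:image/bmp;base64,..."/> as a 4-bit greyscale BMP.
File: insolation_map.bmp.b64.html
<image width="64" height="64" href="data:image/bmp;base64,Qk12CAAAAAAAAHYAAAAoAAAAQAAAAEAAAAABAAQAAAAAAAAIAAATCwAAEwsAABAAAAAAAAAAAAAAABEREQAiIiIAMzMzAERERABVVVUAZmZmAHd3dwCIiIgAmZmZAKqqqgC7u7sAzMzMAN3d3QDu7u4A////ADZVdnVEEkZ3ZlVWd3Znd3d3d2RYllVWZnd1EBABNpZVNmRFViaXZTRERFd3d3d3d3d2VGd1RUVniHIDZzJah6lWhjElMWl1QzRWd3d3d3d3d2Z3eIVFV4iHVFeb2niIrHWKuTJBASJGZ3d3d3d3d3d3d3h3dlRnYiRFdla5iLp6lmiWUVMBNWZmd3d3d3d3d3d3d2ZWVWY0QjVmVXl1WqeoRJylR1RWZmZ3d3d3d3d3d2ZlVSNWdWmXVmVVepZEiWmEJoc2dmZmZnd3d3d3d3d2ZlRDM0V2ZoiIZWVpmGQTSGZDh0R3ZmZmd3d3d3d3d3ZmVFQ1VUZlasunVnq7gyFYlWRWVGZmZnd3d3d3d3d3dmZmZ0Z1RFaL7siHZqh2U1aFREVTRmZnd3d3d3d3d3d2ZmZmdYdVery5qnIASHd0VmU0NEVWZmd3d3d3d3d3d3d3d2V1Rne93LzMuDIouXZWVDQ0VmZmZ3d3d3d3d3d3d3d3ZWiJvcu3IROMlUWWZlRDREVWZmZnd3d3d3d3d3d3d3d1VXre+0AAABOqdVYyd2c1VVZmZmZ3d3d3d3d3d3d3d3ZDI2lyEjQxESeXWIQzmUZ3ZmZmZnd3d3d3d3d3d3d3d2VEQ0Z6uYY0QiNbpiEndIiHZmZnd3Z3d3d3d3d3d3d3ZmVDWZm8qCW6ZSOHIySFWIh2ZniHZnd3d3d3d3d3d3d4hlMQAAWGOKcyIiM2VHdWZnd4h3VXd3eHd4h4iJqpiZqoUhEwAVY1QxI0ZFZUaqmZmZhlRniZh4mYiHZ4iIiIiLuXdzADRSIlMSRVZlQ5llVmZVZ5qqqYaIiIhlVWeJrO78yUERQUIRNAE0VWdkJImHZmeaqpmqlneIiIdmiqvv/rpQARIgIwASARJURFQyWbupeJmZmZiHZmaJmZid2ZdBEzESAgFVEBEBAjIBM0RDRndmZmeId4hmZViqqqzaYwAAAAMhA0QQAAAAMgAkRUIQEkVEVmVFZ2ZmVr29khIgAAAQAkAAEAAAEAAEQzRWVCEliIVVVEVWd3d2nu2BAAAAEAEANiAAAAAAABVUZ3VDSJh3mGZVVVZ3dneKkgAAAAABAQAAEAARAAABFFeHZDSIZ5l3h2ZlZ3d2Z3RBAAAAAAAAAAAAESVBEBI3mXQiSYebp2aJdmZnd2d3dFVBACIQAAAAACV2ImdCEjeFISeoeblmerl3dneHiqlyIiA4pSNERDETZmVBFWQjRTEnqXesp3nO6XZniHi92TETJHlSARERE0MQATMhVTaCAoh4m92YiryWZ4mGi9tyABFGeGQgAAFGiEEBNUJVRYNYmqrN/rmIqmWbuGiscAIiJnd4d4cyIzM1ZkRkRWVFV4mJmZh7y5d5ms2WeskxEkZ4u5ib24VERVRVVlNGZEVHdVVVQ1m5uHmt65icpVd6qXmahXunVFV4dmVURFdkVUZodVRVZoq6VpzKiIdleJqZmYQjJDNEd1ZmaZM1VnYzRmd3h3dzWLuFZEqYioeouZmIhANAI0WJZFeIh0VViEI3hVRERVJqq7h2Jqlpm5qYZYh2IVEkVFeHZ3ZXd1R7kxeWQzNFI3h4y2dDmVe5m4dniXZANTRjESNGZVaIY0inFnh2d3ZVRUR7hVN4VJqpiamaZVMDRFYxEzRVaYd0IRR1Nnd2VDI0QzaXU0ljOsmZ3utWqWV3ZGUkM1V4dlZFinc0VVQzMxFDI4pjFoQSjcmt2HlkfJiHZUI0Z1NFnN25dGVFVGZDERQjW6YhhzECnbqGh3vtuZmpYjRnZWmrp3dkMVZXiHdCIUQ3y1EYgxAY6Yur/+mZmamEIzerqYdlVWRpZGiImpdVd3WstxFpZUVRCNxyESV5qZdFM2VERFVUVZunmZmazduoZ3qHIBeYdmMAIzMRETeqh1IhAAFERUNIR5qpcwETVVRFepcwN5iGUwACETIiNYqodAAAEjUzNWVlNmUgNmZDRFRHhhFDETV5EAAAJENVaZh3hjATRGeIVjAAABAAAmZnh1NHI3UDlRRAAQATRFZTRmZmhiNDERJ3ghAAAAAAFmREABExVBMQAXICABE2UgASVmZUchEQS8AVq5dVQwARRUEAAAEAAAAAFAIyISIQACNWVUaXM1nciry4rN/+ogESMAAAAAAAAAAEIVdkEBASRERCanz//rmay5mJu4eoEREAACEAAAAAABRVZFZjNERERpuqqd3cu6mYiIqVMBZRNBARQyEQAAABNodXiKhVZneJm7vGZ3iruImJhkeEABFDIREkMhAAAAFYd6upqXZnd3i9zLlDRovpiZy3mpcgAWcyEAAjMhAAJFVpqYmYd2Zmebqqq7mGatmJq6zOt0ADxkZVd5hUQhIyFXdURYiJh3d1ITe83Mt0iZqonu24MCqWiZrNp2QzIQJVMBJFZ6upmshUQ2zv7cm6uqaKyFUxmYqpqqcyRWQ1ZkEAJFV5vM267/7rQljP7eyqiqMjRkEwFpqpIBAhElZTESNGZovP/+uN/9u5ea3Lm5moIAEzQQAASHIQEBJIh2QzVoiZre/9/+3+3v/buryXlyAAABACIiMzEREQA3ZnUzd4iHmsy77v7v//7N3cqHxwAAAAACdSEQABEzElNXdmR3d4mKphNmZUSdyr3sYzRqpRAAAAIQAAAAAViTAmmrpBNYh4nLqYc0RFQ0i7dGeSa7hAJSAAAAAAABVokUaKqoEBI1iqu5dCRWQzIldGh5"/>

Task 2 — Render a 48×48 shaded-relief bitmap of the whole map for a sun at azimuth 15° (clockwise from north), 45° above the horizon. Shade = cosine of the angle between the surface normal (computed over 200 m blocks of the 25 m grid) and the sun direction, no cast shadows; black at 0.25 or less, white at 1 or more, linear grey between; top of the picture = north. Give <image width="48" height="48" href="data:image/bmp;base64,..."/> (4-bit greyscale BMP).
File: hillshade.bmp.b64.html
<image width="48" height="48" href="data:image/bmp;base64,Qk32BAAAAAAAAHYAAAAoAAAAMAAAADAAAAABAAQAAAAAAIAEAAATCwAAEwsAABAAAAAAAAAAAAAAABEREQAiIiIAMzMzAERERABVVVUAZmZmAHd3dwCIiIgAmZmZAKqqqgC7u7sAzMzMAN3d3QDu7u4A////AMq7usqqu7u6mZmZmZmap3u7qYi9qbx3iLmru8uru7uqmZmZmZmZlou7mZm7h3lnhpqJvL3Mu6qZmZmZmZmYh5u6mqu5d1d2ZoqXjLzbqZmZmZmZmZmYiLupqqupiHeIeImqebq6mZmZmZmZmZmaqsupqYmJmIaJqqirqbqpmZmZmZmZmZmaqruqqoVGhnZ5vKirurupmZmZmZmZmZmZmamrqFI1d5p5rJm8zLupmZmZmZmZmZmZmZqZcxRmV6uXmpvM3KqZmZmZmZmZmZmZmpmFIUrLlnmYq5u7y5mZmZmZmZmZmZmZmaqEFr3cyoearLuLqZmZmZmZmZmZmZmZmaqXirmJu5mreryaqImZmYmZmZmZmZmZmZmZq5h3qXq7mbu5qYmZmJqpmZmZmZmIiId5vLy5qHvMy6rJiJiImaqYiYiImZiIh2VHqs3Lq7vbupq6iJmZqph3eJiIiZmIdSAVi9ysrczbyqq7uoiJl3d3eJmZiJl0UxSZzdzMnM7s67zLypmZmIiImZqal3ZEV67+7szbuu/s/c3Lu8zLmamaqpqqlkNKze7v7cvL6+3f/ru6q8y5iZmruqmZhia+///u3MzN7K3v7aqZrLmHeJmqqqmZhnve7u7+7d7cy2rcypiby4h2iYeaqpmYdszNpZvMzN2mi6eLqZrLmHZXmEWaqZl0Wd3KI6uqu6h5vMuamLyod1FZhCepiJc1ne3ESb3N23at3My6hrlmdSBXdFmGiXNs3dtjeHe8uGeryru6h4d3d1VGdmYkiES8upc0iESKl3mqqsqqiIiJmXZ2RoU1h1moZnZZu4qqd3qpm7mqqYiJmWemRYeWd2mHaIeL3NzJZ5mYm6qYqniaqXmnZHm5aGZ2eZeL3Ny5mamaqZqnnIiaqYmZl2msaIZ2h3aavcupu6qrqJq7m4mZmZmrupisl5lmhTSpi5mZq6uqmamZiZqpqqq8u7d6x5u5ZDaYhDaIibqpqpZWeaqpqIiruplXu3rLhJhmMld2eLqpiXeJqqiJh2Znh3lkjMiaiNx2e8uXZ5qrq6qry2Z3Z5h2Z4iVetl3e87c3e2oZ4rN7cu7y3mYi9upmpmYi7eqi47v7cyYh4m7zKq8unvM3uzcqZi9qofbvpn//sp4u6qZq6vNuKuqvJvKqprv7Lzt/+nd3cmc7cqqqKzKZZY0MgAZqr3v7t7u/u3LiqrN3Lu7h2ZRN1RXUiQxyb7tvd3O7N2oeHrLuqqXVVMjZmZ3Z5rImq7bmKve28p3dleqmZhTNHiHZHd1eHjOxK3MyXrMuql2ZmeImYdEVWmIc3dlUzeuYKqZhnmaqrqZqoh3iHaKl0RFdWZXQVirA5hlSKu7uqvNy6lUVUJmZ3QyU1ZmabmoPJdo3dzLiazcuJcgARAANnYxImeK7u3LrLmt7u24ecyph3MAAAAAETQjNmre7v3Tes3u3duIirqIdlIVUyMwAjEXiYisze947v/+yYqoeJqpdlJZiZmGeXJaqZRJuM2////+hUylVWzJd0JGirmb3ISblw=="/>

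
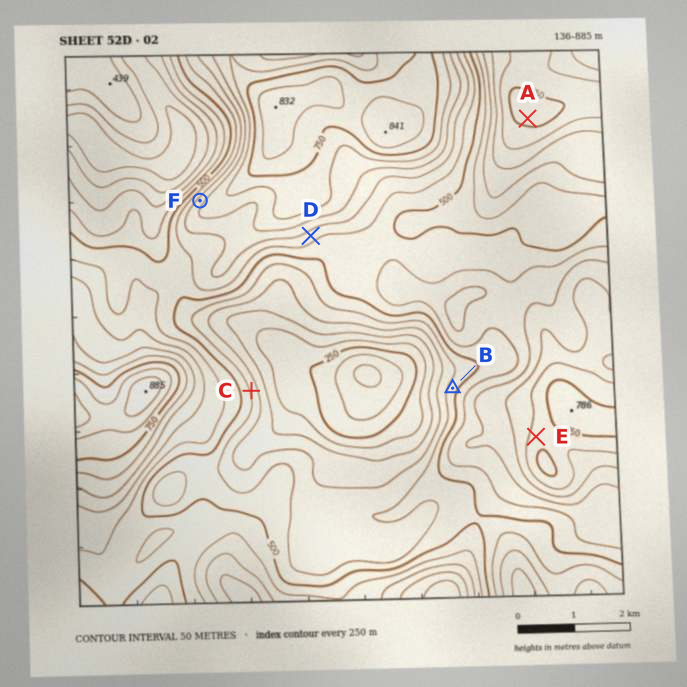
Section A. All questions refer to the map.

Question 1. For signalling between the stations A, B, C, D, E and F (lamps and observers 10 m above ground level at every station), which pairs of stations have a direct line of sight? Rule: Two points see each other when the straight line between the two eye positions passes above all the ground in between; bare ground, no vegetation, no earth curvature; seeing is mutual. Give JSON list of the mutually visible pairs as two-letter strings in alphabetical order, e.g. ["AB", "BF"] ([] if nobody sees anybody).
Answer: ["BC", "BD", "CD", "CE", "DE"]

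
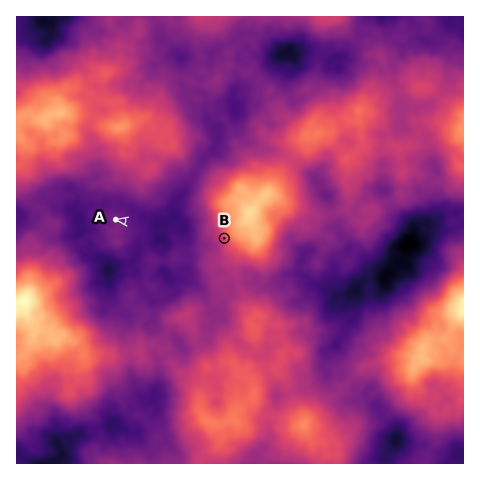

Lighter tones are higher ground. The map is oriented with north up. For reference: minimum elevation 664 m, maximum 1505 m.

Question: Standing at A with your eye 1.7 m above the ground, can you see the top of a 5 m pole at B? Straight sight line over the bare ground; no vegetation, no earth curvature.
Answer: yes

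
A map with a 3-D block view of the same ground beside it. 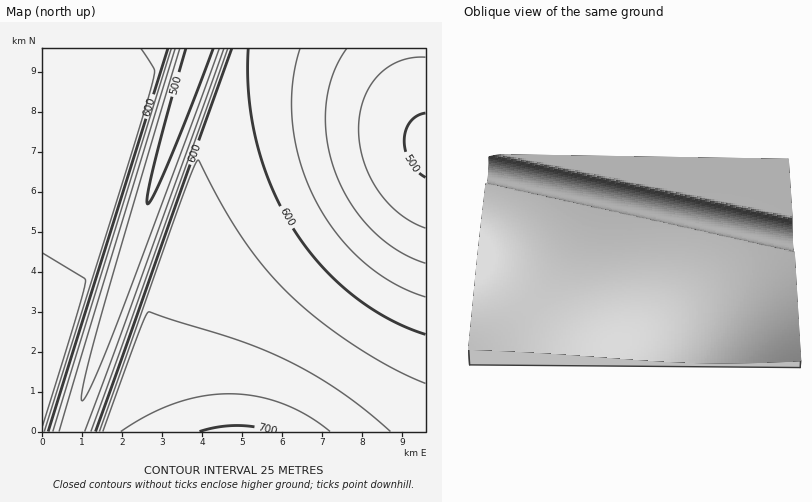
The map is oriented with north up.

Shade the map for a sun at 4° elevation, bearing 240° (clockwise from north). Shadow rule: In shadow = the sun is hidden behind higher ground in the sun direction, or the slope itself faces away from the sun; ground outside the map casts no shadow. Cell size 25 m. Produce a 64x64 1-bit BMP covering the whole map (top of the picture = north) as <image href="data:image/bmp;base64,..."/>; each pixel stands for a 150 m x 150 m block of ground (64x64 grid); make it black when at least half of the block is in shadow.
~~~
<image width="64" height="64" href="data:image/bmp;base64,Qk0+AgAAAAAAAD4AAAAoAAAAQAAAAEAAAAABAAEAAAAAAAACAAATCwAAEwsAAAIAAAAAAAAA////AAAAAADwAAAAAAAAAPgAAAAAAAAA/AAAAAAAAAD+AAAAAAAAAH8AAAAAAAAAf4AAAAAAAAB/gAAAAAAAAD/AAAAAAAAAP8AAAAAAAAA/wAAAAAAAAB/gAAAAAAAAH+AAAAAAAAAf4AAAAAAAAA/wAAAAAAAAD/AAAAAAAAAP8AAAAAAAAAf4AAAAAAAAB/gAAAAAAAAH+AAAAAAAAAP8AAAAAAAAA/wAAAAAAAAD/AAAAAAAAAH+AAAAAAAAAf4AAAAAAAAB/gAAAAAAAAD/AAAAAAAAAP8AAAAAAAAA/wAAAAAAAAB/gAAAAAAAAH+AAAAAAAAAf4AAAAAAAAA/wAAAAAAAAD/AAAAAAAAAP8AAAAAAAAAf4AAAAAAAAB/gAAAAAAAAH+AAAAAAAAAP8AAAAAAAAA/wAAAAAAAAD/AAAAAAAAAH+AAAAAAAAAf4AAAAAAAAB/gAAAAAAAAD/AAAAAAAAAP8AAAAAAAAA/wAAAAAAAAB/gAAAAAAAAH+AAAAAAAAAf4AAAAAAAAA/wAAAAAAAAD/AAAAAAAAAP8AAAAAAAAAf4AAAAAAAAB/gAAAAAAAAH+AAAAAAAAAP8AAAAAAAAA/wAAAAAAAAD/AAAAAAAAAH+AAAAAAAAAf4AAAAAAAAB/gAAAAAAAAD/AAAAAAAAAP8AAAAAAAAA/wAAAAAA=="/>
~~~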